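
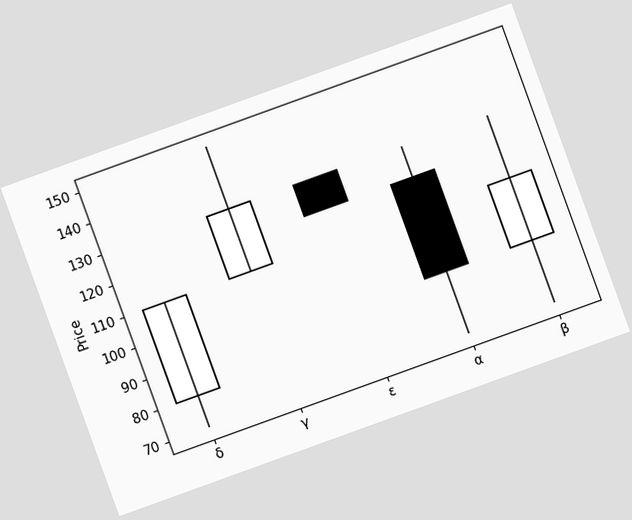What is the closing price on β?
The chart is tilted about 20° counter-clockwise. The β candle closes at 110.

110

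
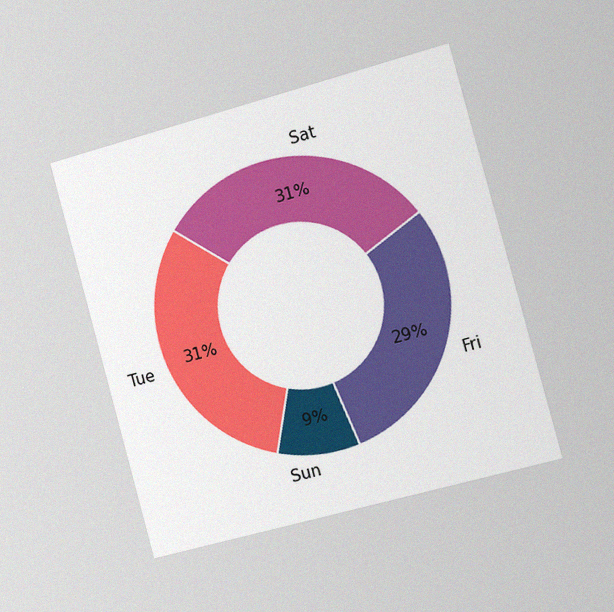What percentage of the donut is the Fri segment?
The chart is tilted about 15° counter-clockwise and viewed slightly from the right, with some photo noise. The Fri segment takes up 29% of the ring.

29%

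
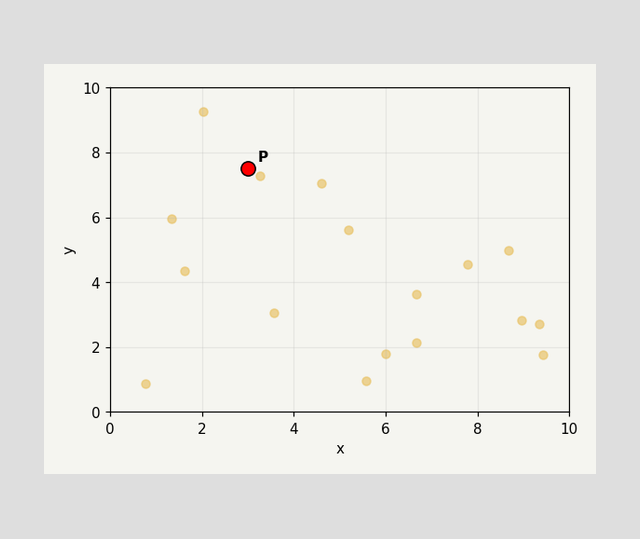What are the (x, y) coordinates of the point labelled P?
(3, 7.5)

Following the gridlines from P to each axis, P sits at (3, 7.5).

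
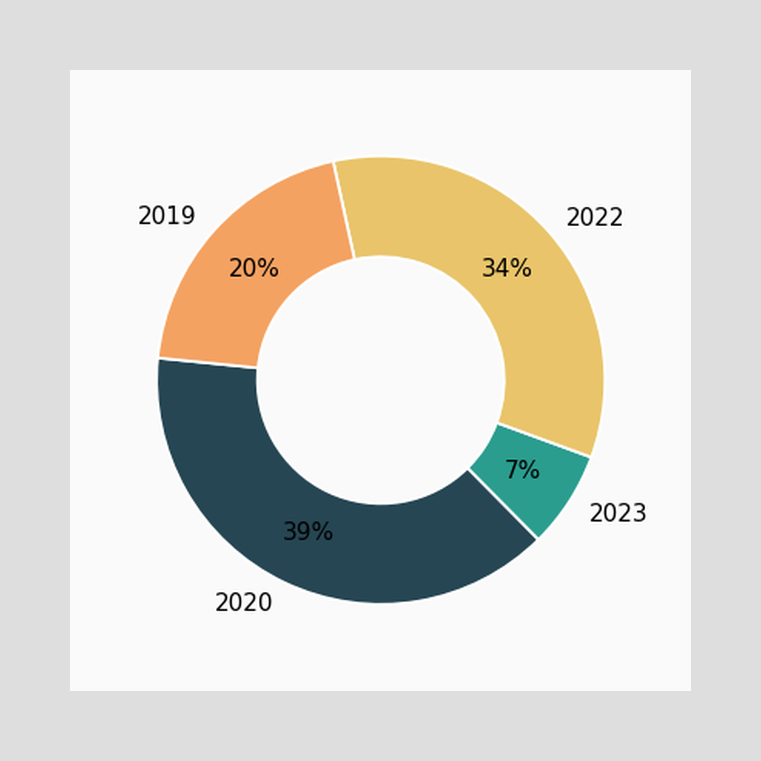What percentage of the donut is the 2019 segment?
20%

The 2019 segment takes up 20% of the ring.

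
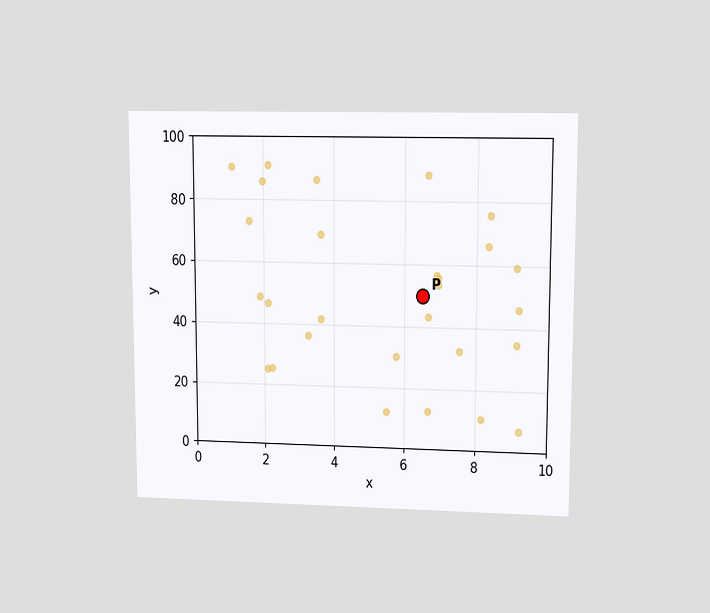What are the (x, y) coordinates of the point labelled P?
The chart is viewed at a slight angle. Following the gridlines from P to each axis, P sits at (6.5, 50).

(6.5, 50)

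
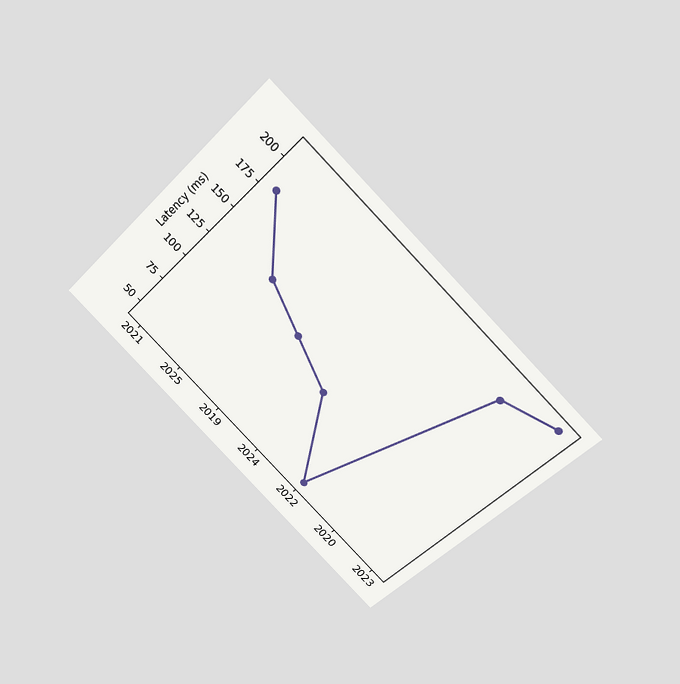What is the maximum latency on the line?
210ms

The chart is tilted about 45° clockwise and viewed slightly from above. The highest point is at 2023, and reading across to the y-axis gives 210ms.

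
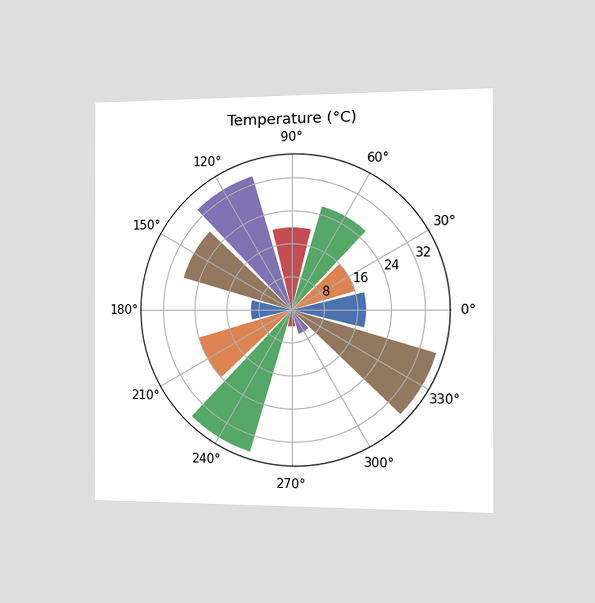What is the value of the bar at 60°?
The chart is viewed slightly from the right. The bar at 60° reaches 26°C on the radial axis.

26°C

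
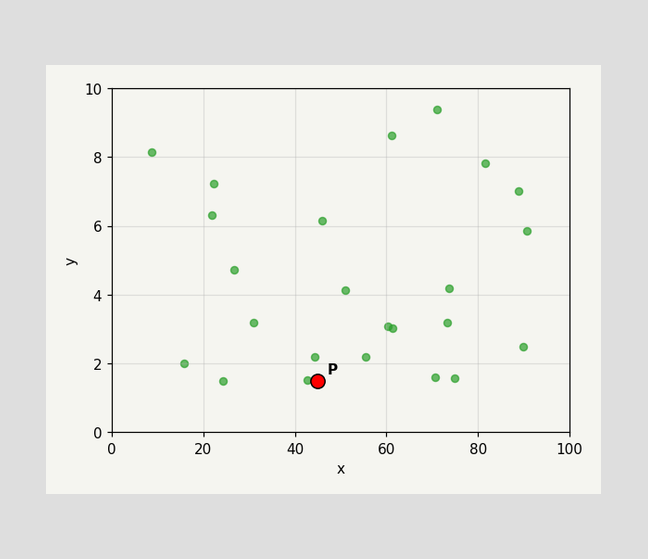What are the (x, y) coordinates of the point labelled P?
Following the gridlines from P to each axis, P sits at (45, 1.5).

(45, 1.5)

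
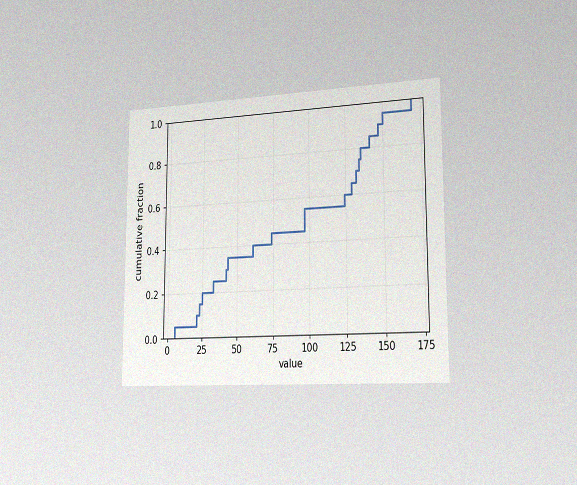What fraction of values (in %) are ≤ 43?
35%

The chart is viewed slightly from the right, with some photo noise. At x=43 the ECDF step is at 35%.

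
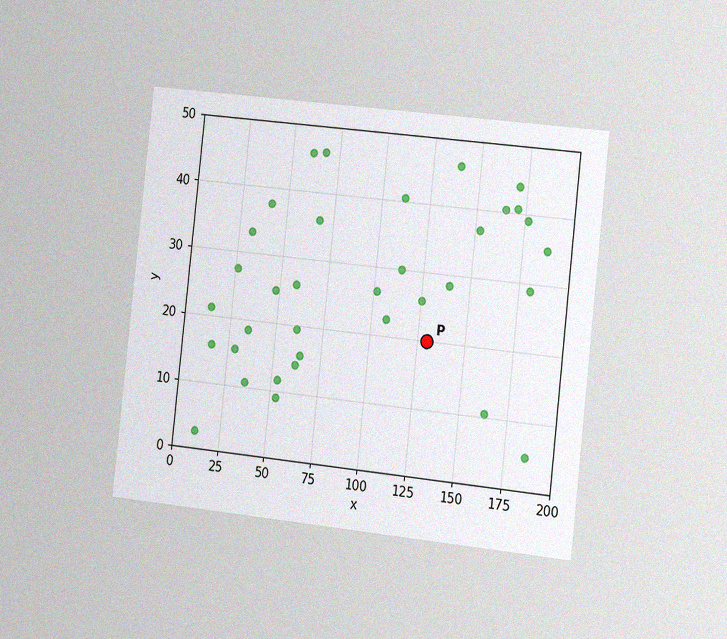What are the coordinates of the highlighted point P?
(130, 20)

The chart is tilted about 6° clockwise and viewed slightly from the right, with some photo noise. Following the gridlines from P to each axis, P sits at (130, 20).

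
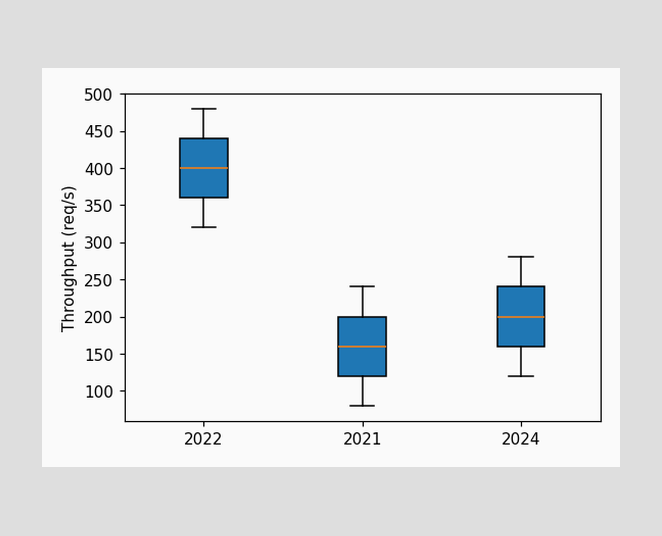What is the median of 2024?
200req/s

The median line in the 2024 box sits at 200req/s.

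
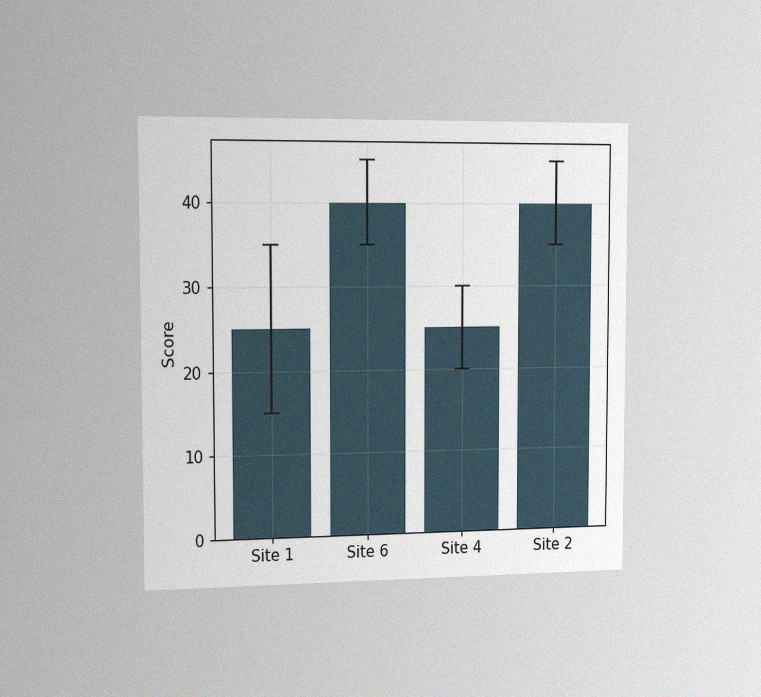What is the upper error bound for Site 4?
30

The chart is viewed slightly from the left, with some photo noise. The Site 4 bar's upper whisker reaches 30.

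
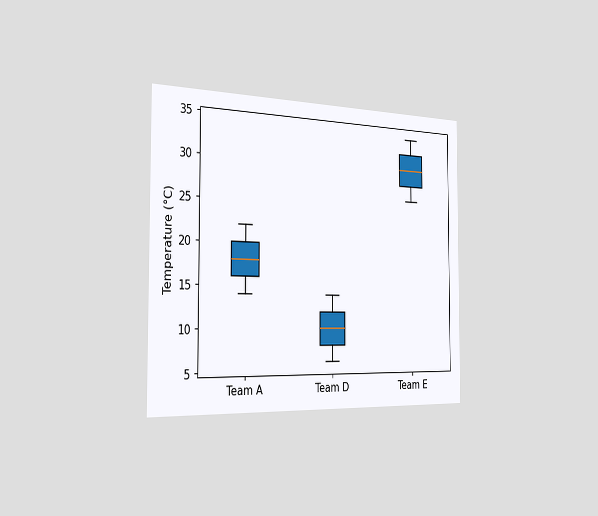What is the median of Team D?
10°C

The chart is viewed slightly from the left. The median line in the Team D box sits at 10°C.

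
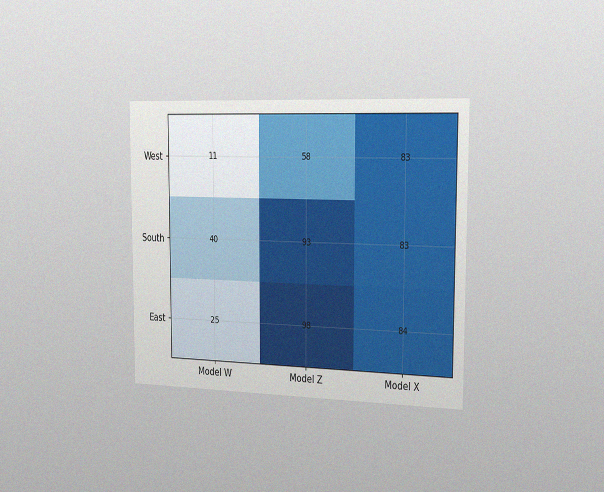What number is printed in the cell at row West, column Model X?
83

The chart is viewed slightly from the right, with some photo noise. The (West, Model X) cell reads 83.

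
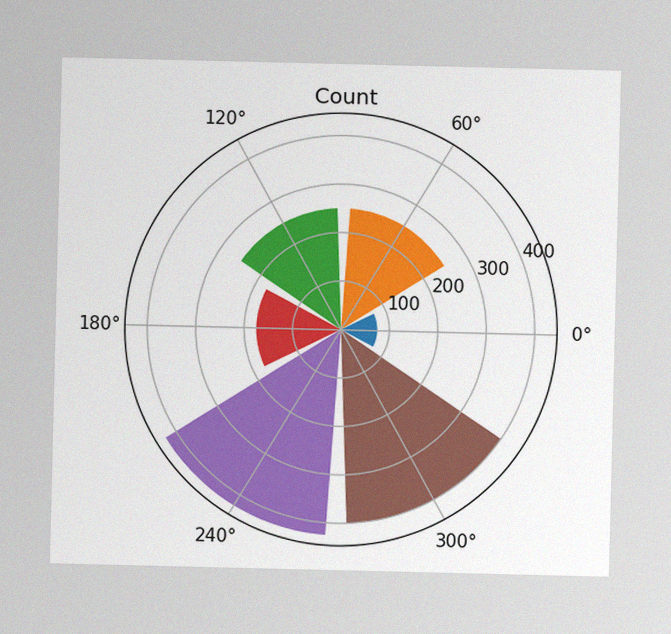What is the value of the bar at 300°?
The image has some photo noise and uneven lighting. The bar at 300° reaches 400 on the radial axis.

400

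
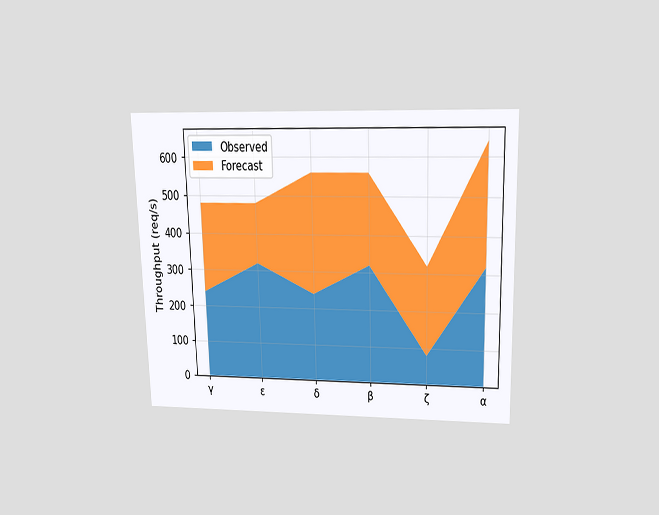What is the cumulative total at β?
560req/s

The chart is viewed slightly from above. The stacked total at β reaches 560req/s.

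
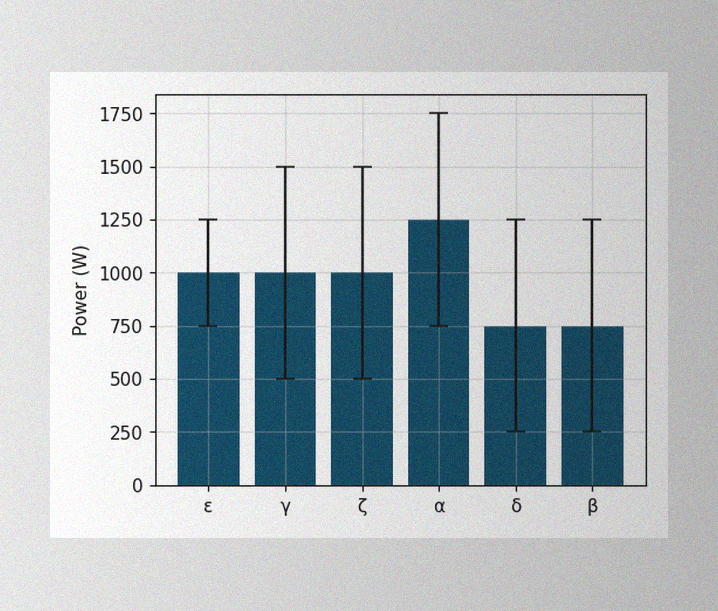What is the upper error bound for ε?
1250W

The image has some photo noise and uneven lighting. The ε bar's upper whisker reaches 1250W.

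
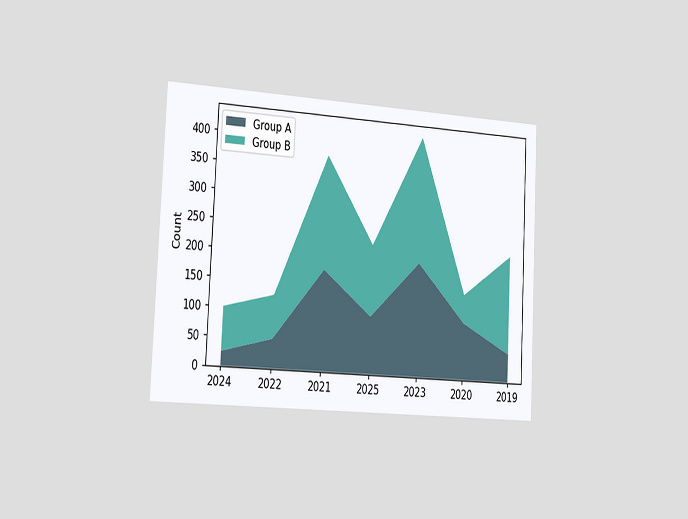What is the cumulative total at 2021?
375

The chart is tilted about 3° clockwise and viewed slightly from the left. The stacked total at 2021 reaches 375.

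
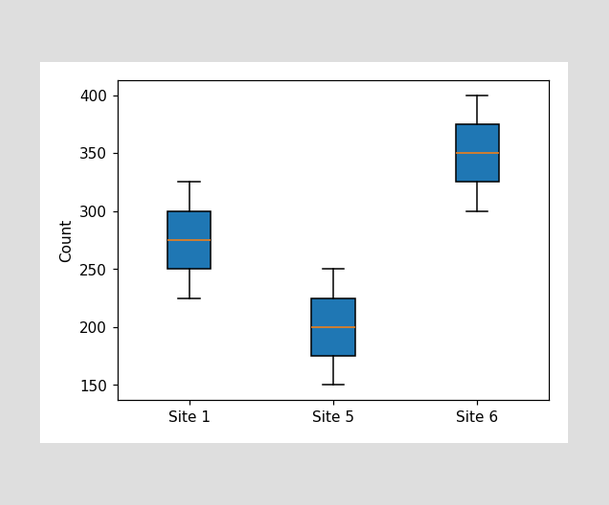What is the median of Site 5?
200

The median line in the Site 5 box sits at 200.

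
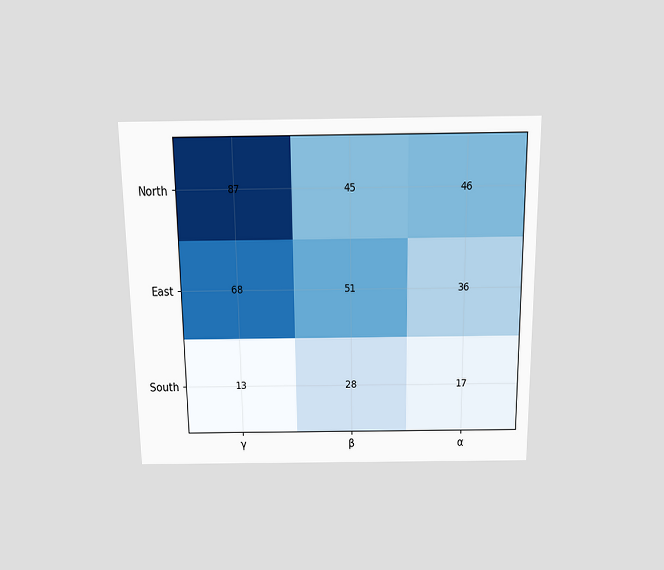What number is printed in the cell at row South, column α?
17

The chart is viewed slightly from above. The (South, α) cell reads 17.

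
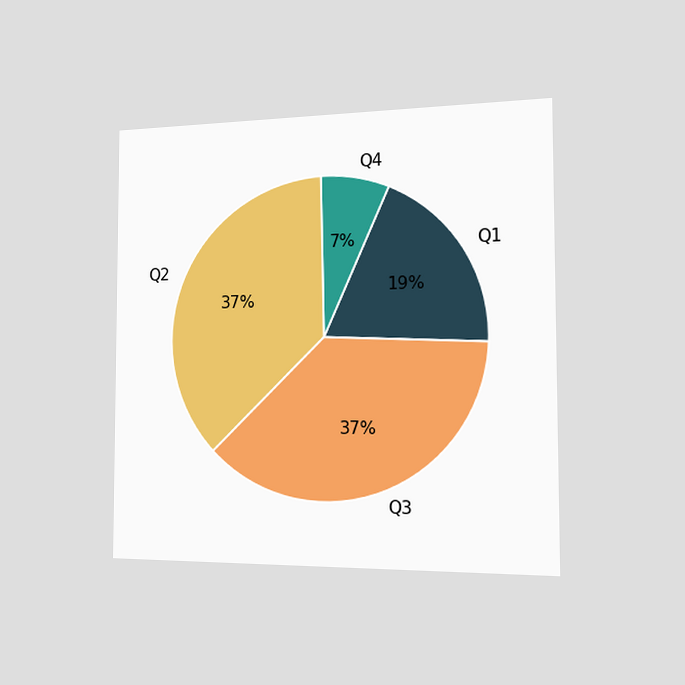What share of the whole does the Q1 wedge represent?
19%

The chart is viewed slightly from the right. The Q1 slice takes up 19% of the pie.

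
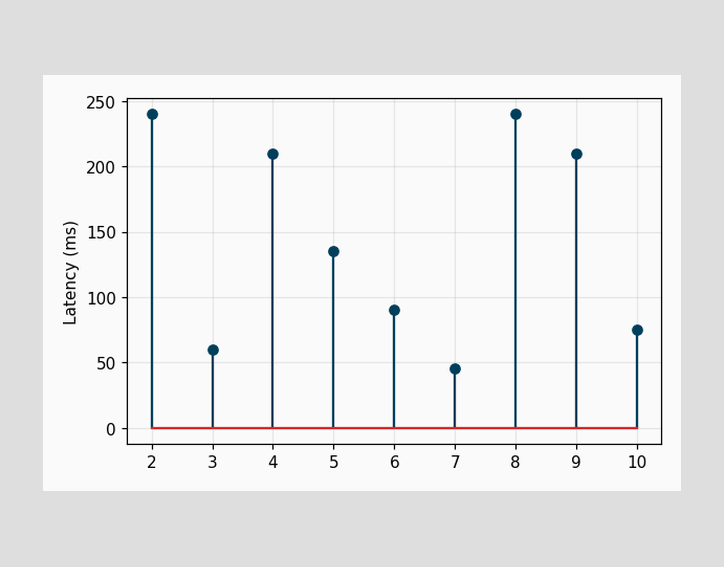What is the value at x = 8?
The stem at x=8 reaches 240ms.

240ms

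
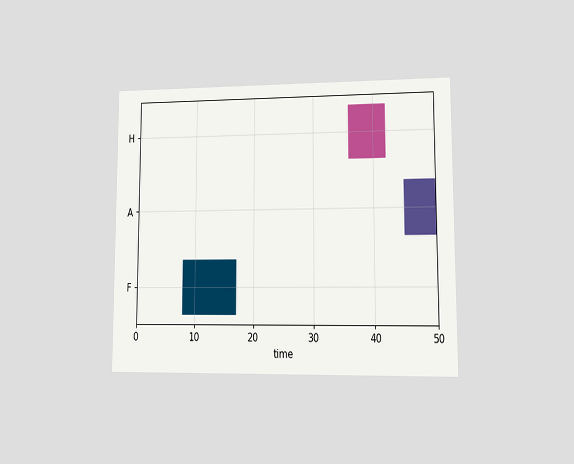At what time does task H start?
36

The chart is viewed at a slight angle. The H bar begins at t=36.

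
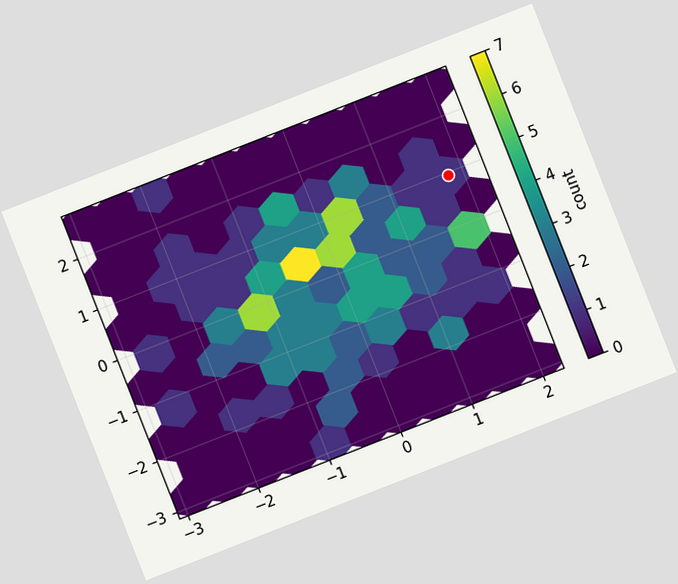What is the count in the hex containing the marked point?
The chart is tilted about 21° counter-clockwise. The marked hex reads 1 on the colorbar.

1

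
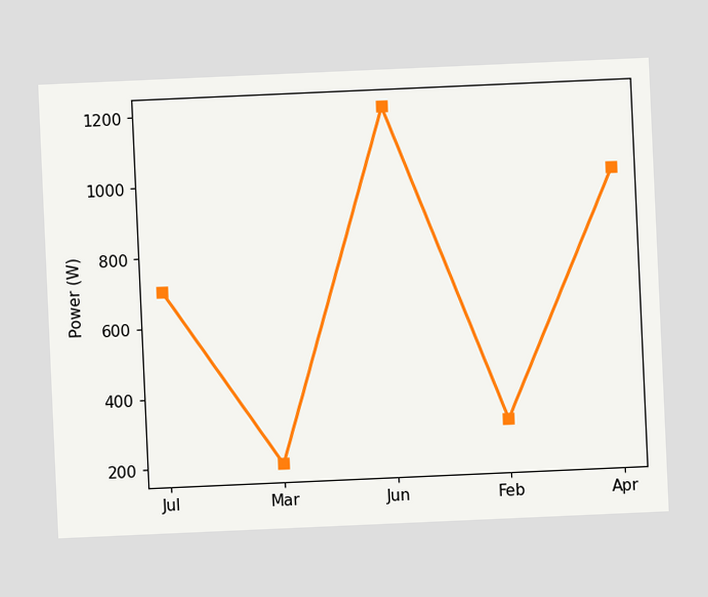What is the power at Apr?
1000W

The chart is tilted about 3° counter-clockwise. At Apr, the line is at 1000W.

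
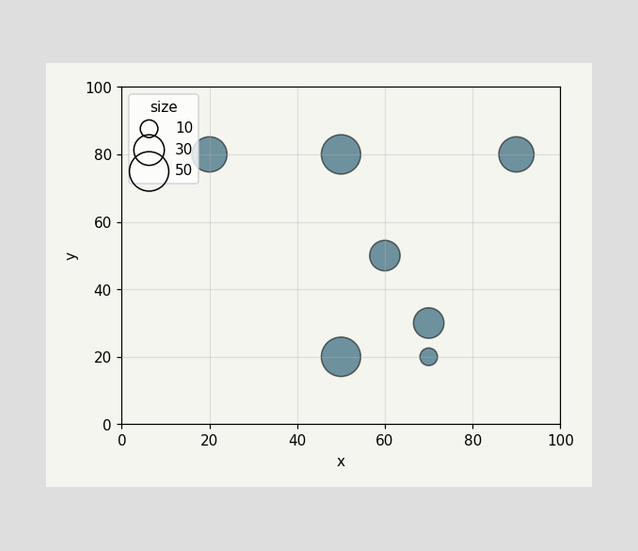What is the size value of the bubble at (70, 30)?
Matching the bubble at (70, 30) against the size legend gives 30.

30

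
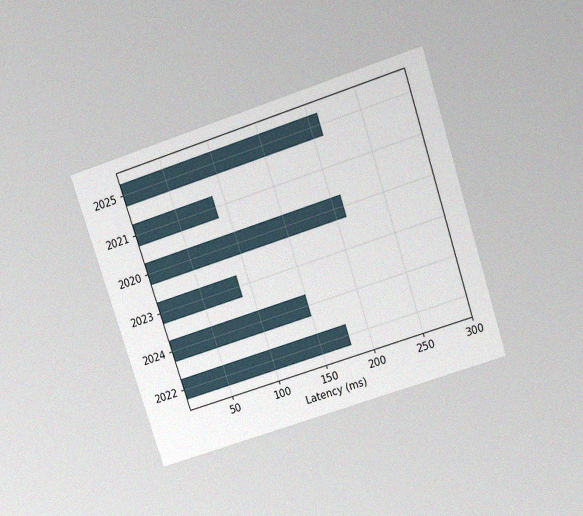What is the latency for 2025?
210ms

The chart is tilted about 18° counter-clockwise and viewed slightly from above, with some photo noise. Reading along the chart's x-axis, the 2025 bar reaches 210ms.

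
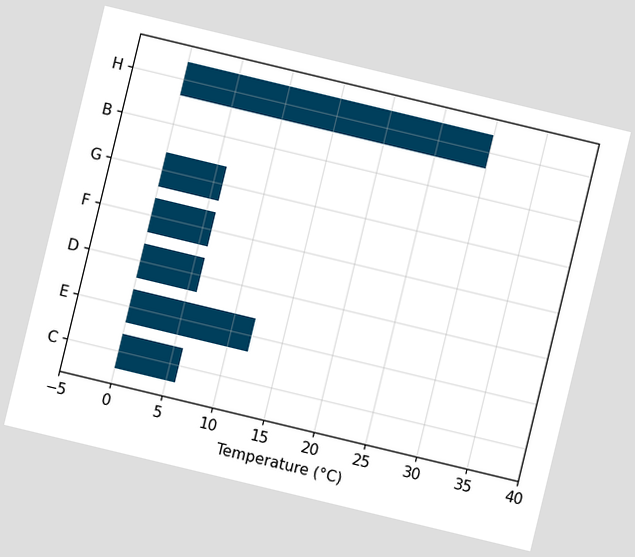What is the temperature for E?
The chart is tilted about 14° clockwise. Reading along the chart's x-axis, the E bar reaches 12°C.

12°C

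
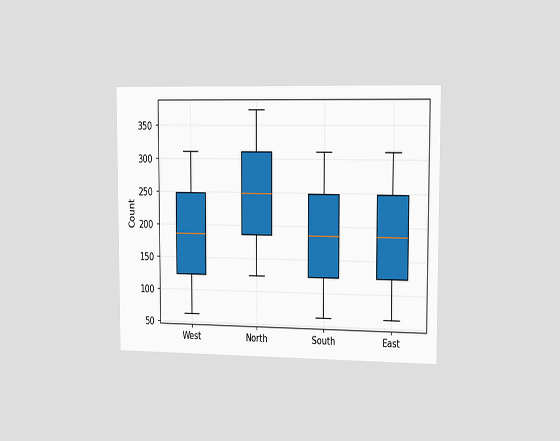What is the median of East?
186

The chart is viewed slightly from the right. The median line in the East box sits at 186.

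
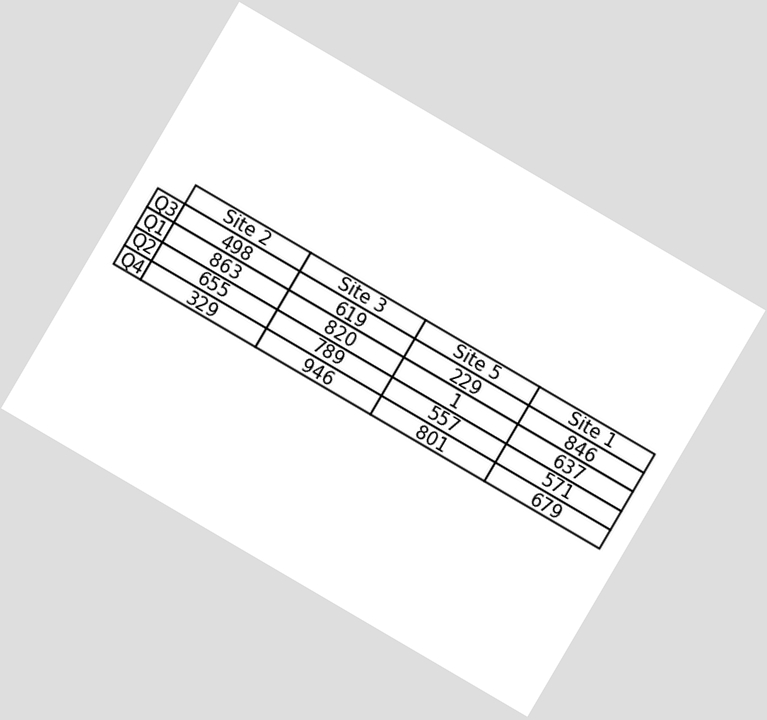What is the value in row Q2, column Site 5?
557

The chart is tilted about 30° clockwise. The (Q2, Site 5) cell reads 557.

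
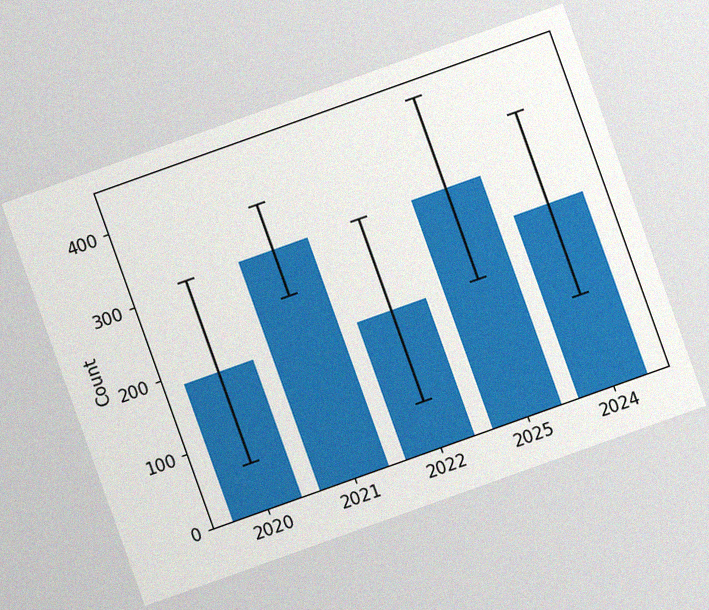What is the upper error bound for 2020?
The chart is tilted about 20° counter-clockwise, with some photo noise. The 2020 bar's upper whisker reaches 310.

310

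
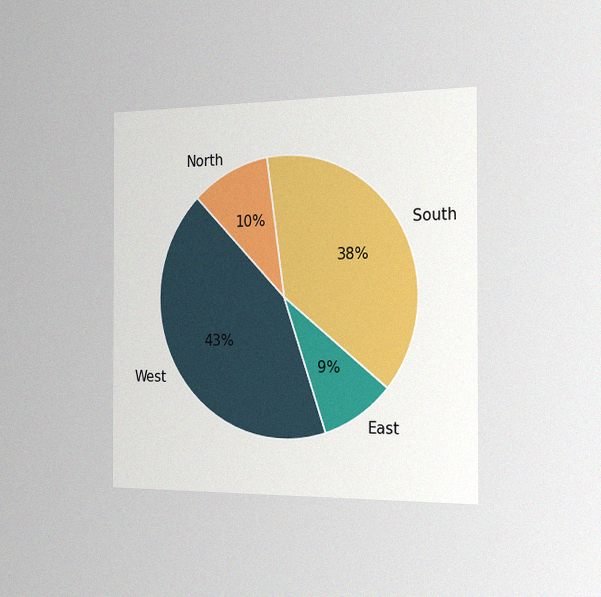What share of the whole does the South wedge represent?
The chart is viewed slightly from the right, with some photo noise. The South slice takes up 38% of the pie.

38%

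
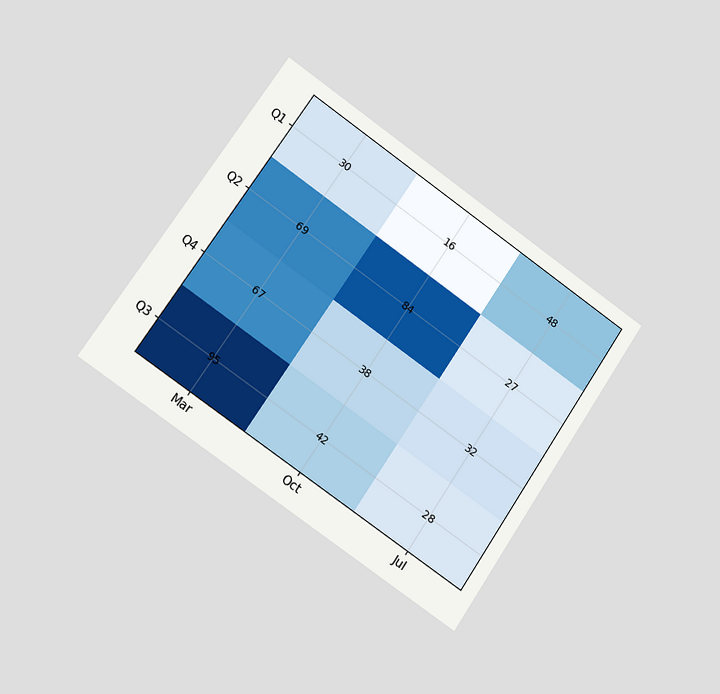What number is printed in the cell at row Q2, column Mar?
69

The chart is tilted about 34° clockwise and viewed slightly from the left. The (Q2, Mar) cell reads 69.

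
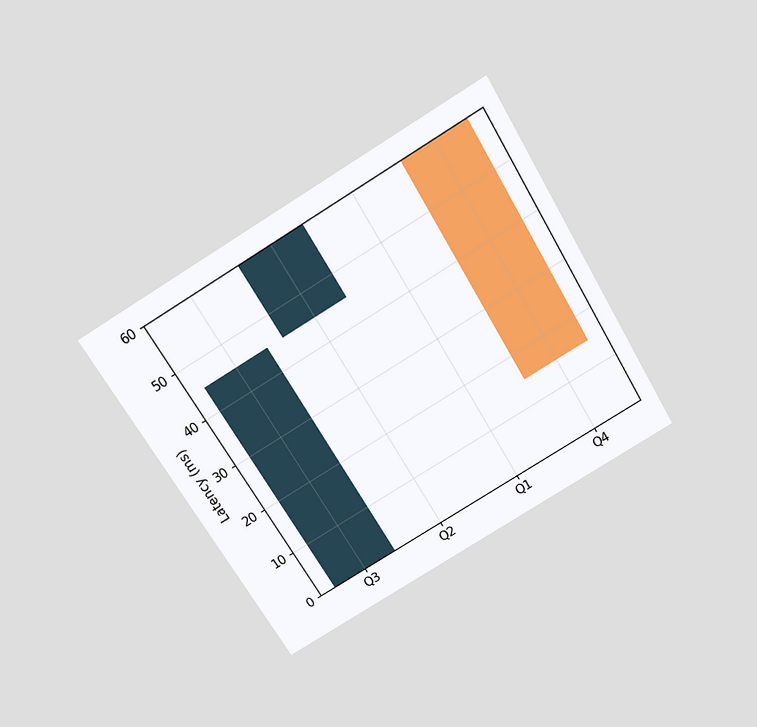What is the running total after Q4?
The chart is tilted about 31° counter-clockwise and viewed slightly from above. After Q4 the running total reaches 15ms.

15ms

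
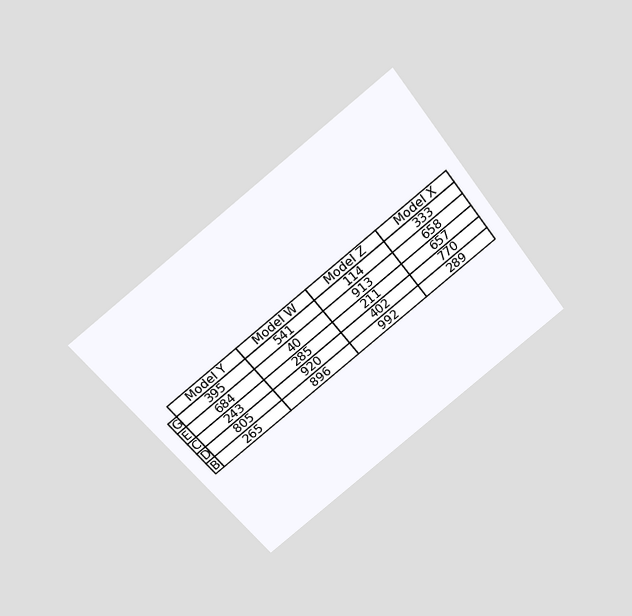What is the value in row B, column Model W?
The chart is tilted about 38° counter-clockwise and viewed slightly from above. The (B, Model W) cell reads 896.

896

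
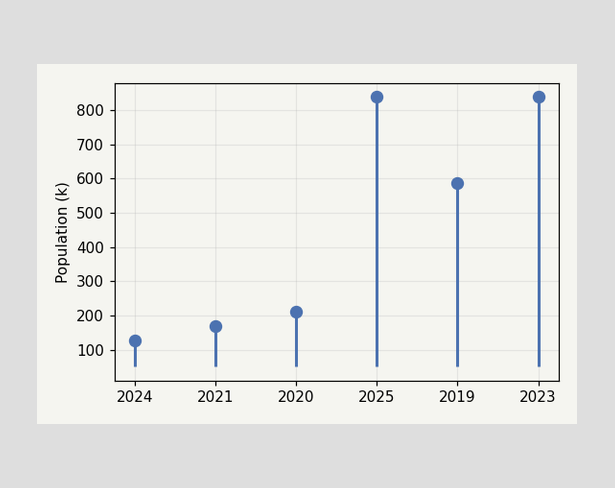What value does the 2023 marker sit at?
The 2023 marker sits at 840k.

840k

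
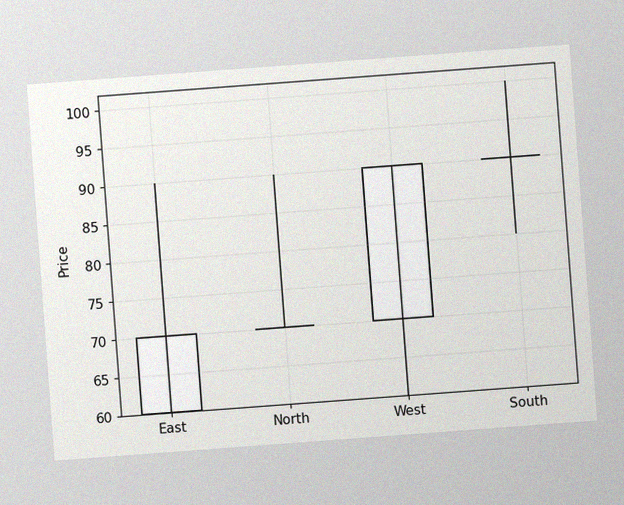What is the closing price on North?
70

The chart is tilted about 4° counter-clockwise, with some photo noise. The North candle closes at 70.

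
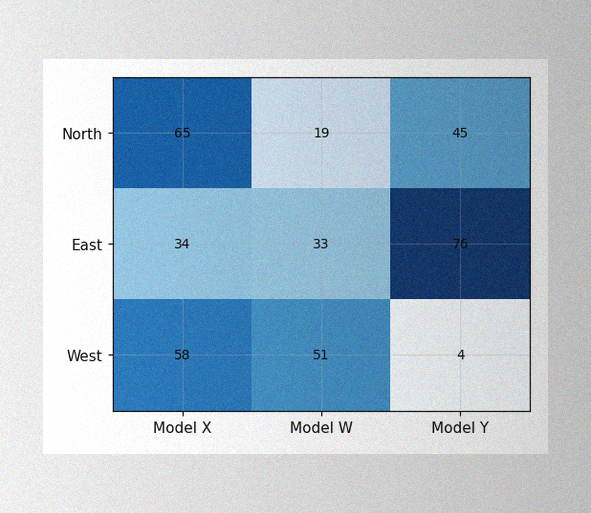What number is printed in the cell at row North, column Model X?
65

The image has some photo noise and uneven lighting. The (North, Model X) cell reads 65.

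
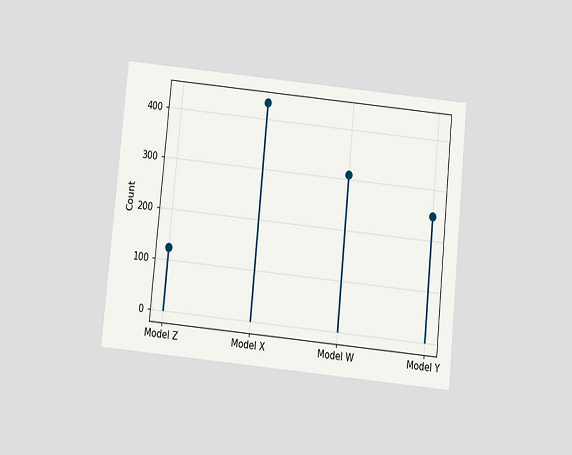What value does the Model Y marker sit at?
248

The chart is tilted about 6° clockwise and viewed slightly from below. The Model Y marker sits at 248.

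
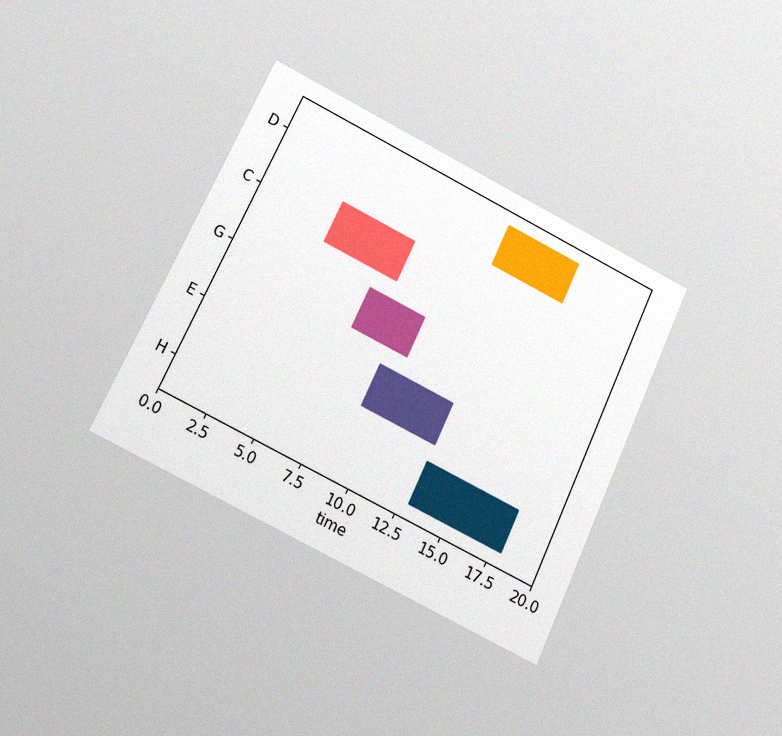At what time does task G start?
The chart is tilted about 25° clockwise and viewed at a slight angle, with some photo noise. The G bar begins at t=7.

7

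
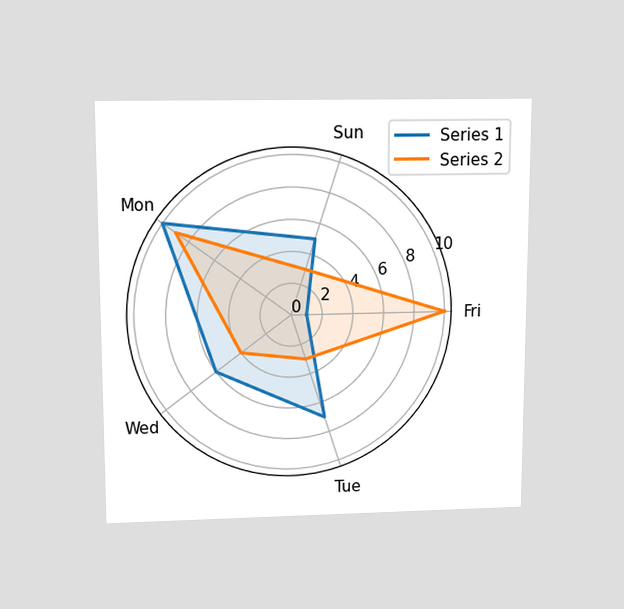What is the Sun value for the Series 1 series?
The chart is viewed slightly from above. On the Sun axis, Series 1 reaches 5.

5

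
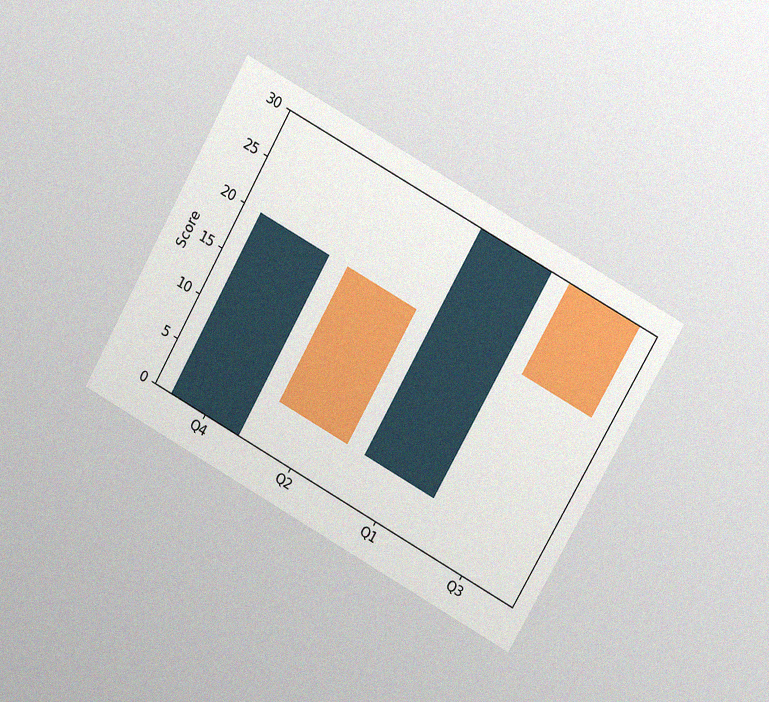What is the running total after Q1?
The chart is tilted about 29° clockwise and viewed at a slight angle, with some photo noise. After Q1 the running total reaches 30.

30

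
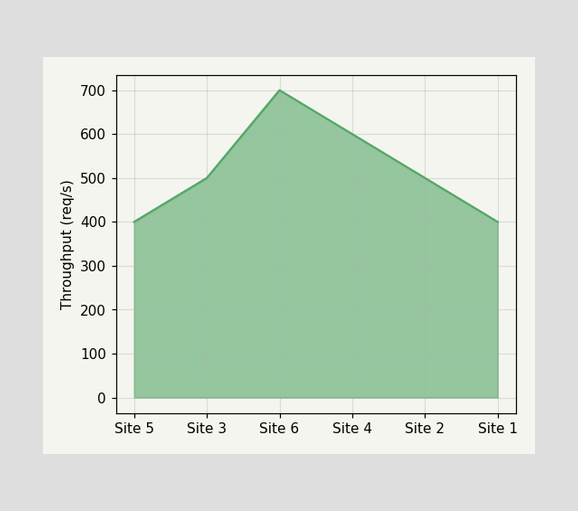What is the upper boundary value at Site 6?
At Site 6 the upper boundary is at 700req/s.

700req/s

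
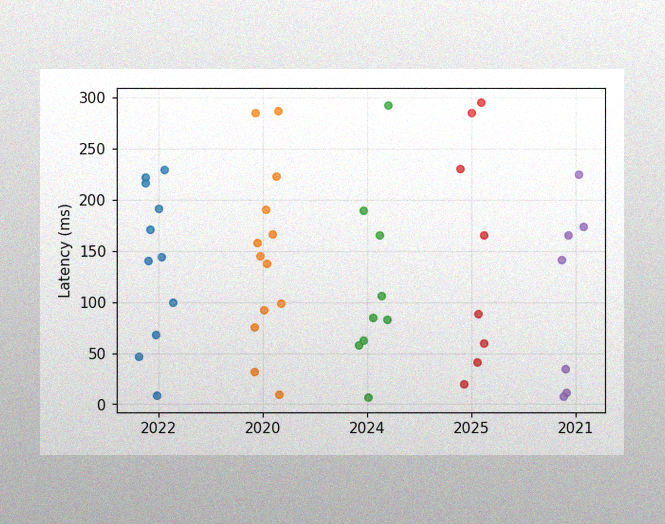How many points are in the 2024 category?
9

The image has some photo noise and uneven lighting. Counting the markers in the 2024 column gives 9.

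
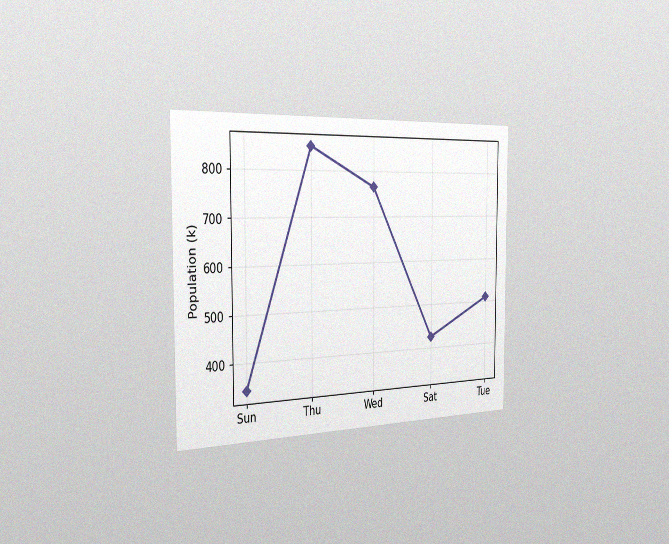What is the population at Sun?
The chart is viewed slightly from the left, with some photo noise. At Sun, the line is at 340k.

340k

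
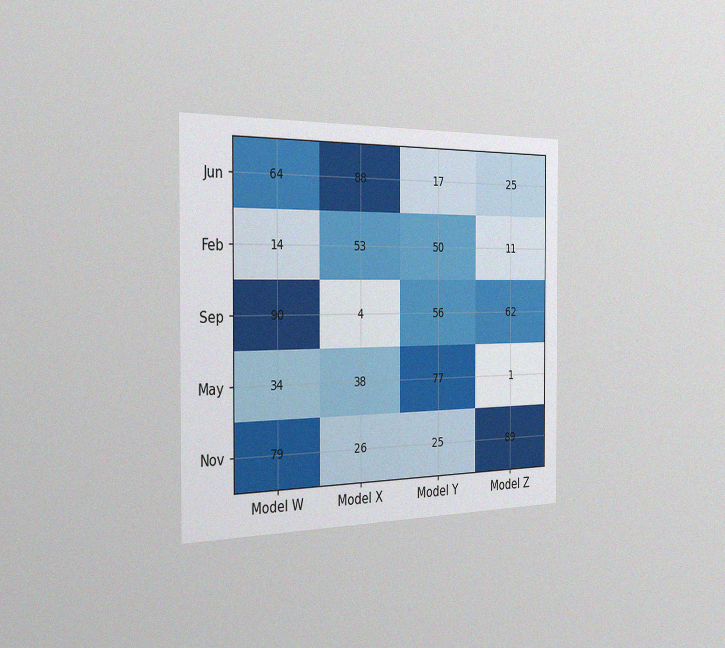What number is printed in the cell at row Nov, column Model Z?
The chart is viewed slightly from the left, with some photo noise. The (Nov, Model Z) cell reads 89.

89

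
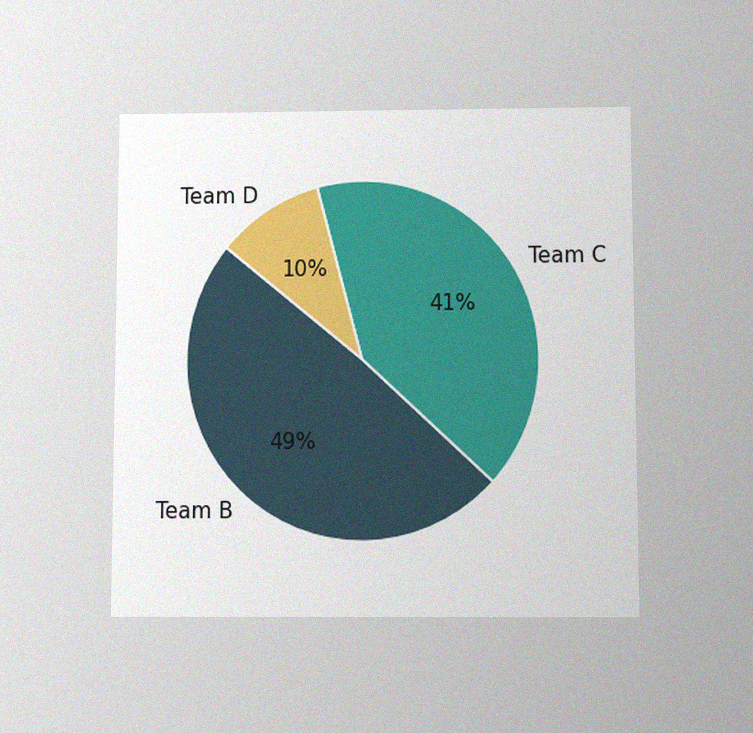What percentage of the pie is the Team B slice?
49%

The chart is viewed slightly from below, with some photo noise. The Team B slice takes up 49% of the pie.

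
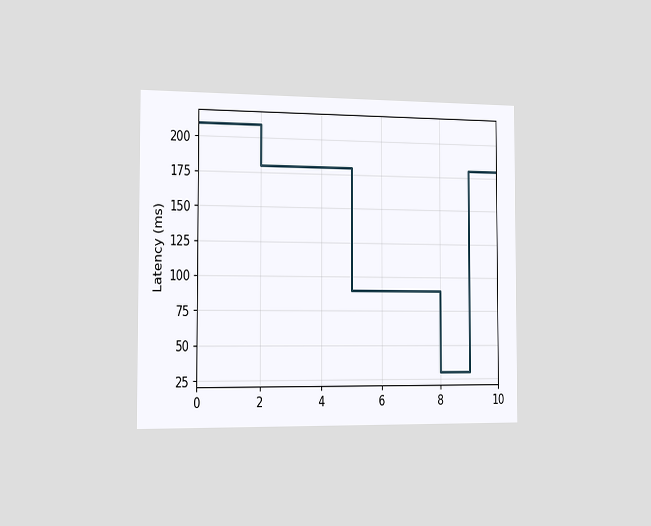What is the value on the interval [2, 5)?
The chart is viewed slightly from the left. On [2, 5) the step sits at 180ms.

180ms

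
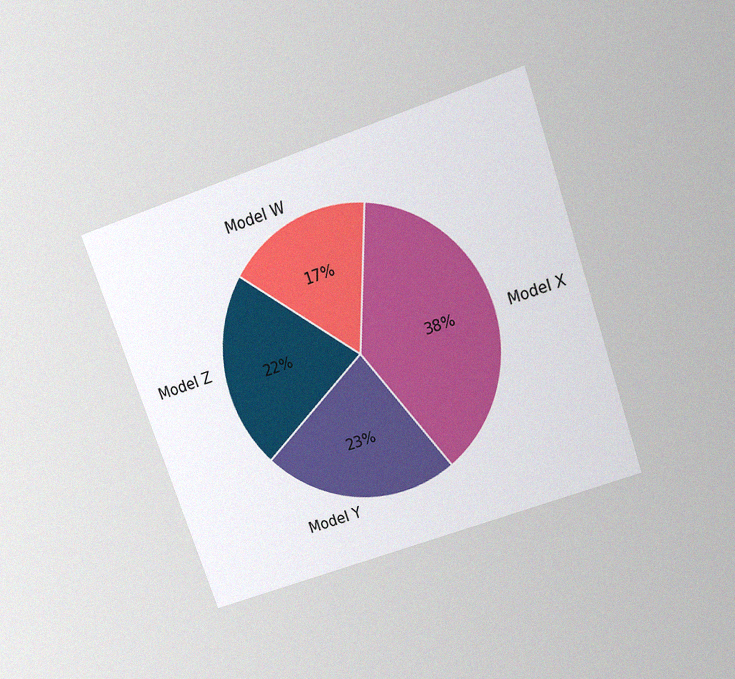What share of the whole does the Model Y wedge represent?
23%

The chart is tilted about 19° counter-clockwise and viewed slightly from above, with some photo noise. The Model Y slice takes up 23% of the pie.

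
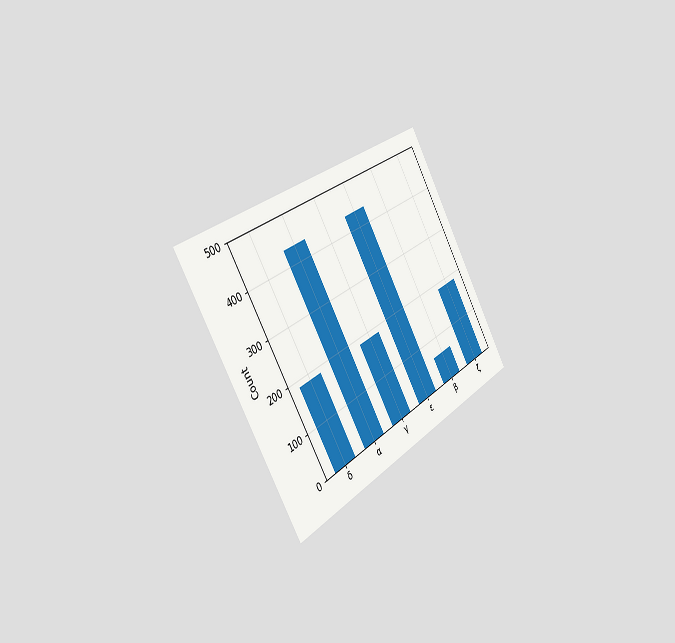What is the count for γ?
The chart is tilted about 31° counter-clockwise and viewed slightly from the left. Reading along the chart's y-axis, the γ bar reaches 186.

186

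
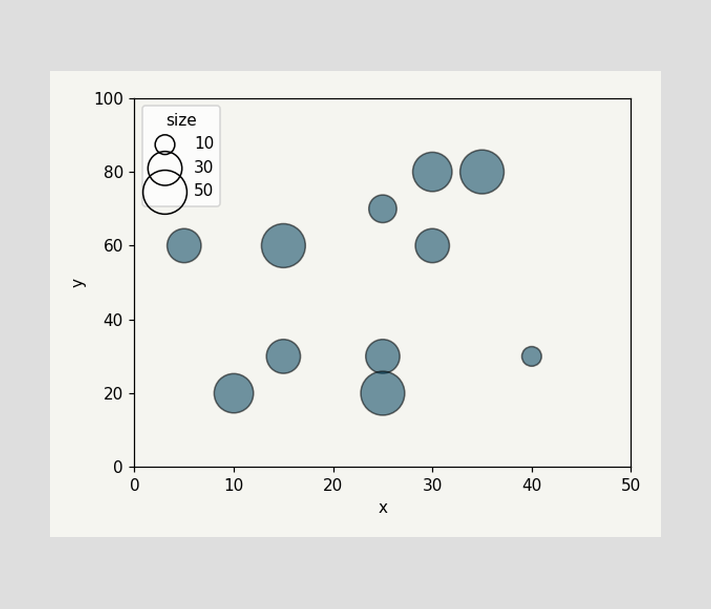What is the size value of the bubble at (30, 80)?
Matching the bubble at (30, 80) against the size legend gives 40.

40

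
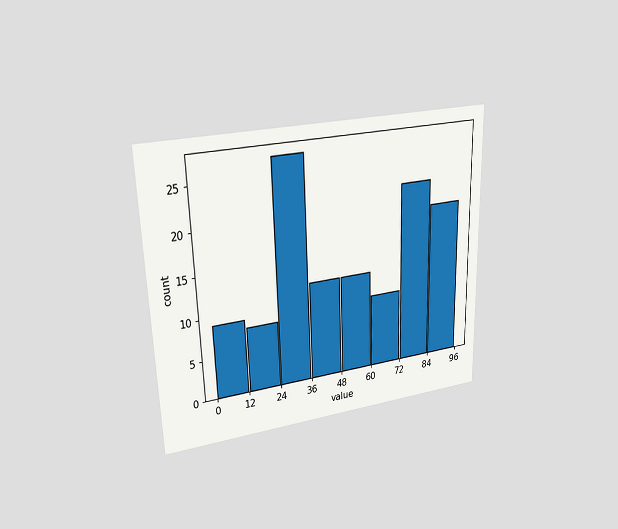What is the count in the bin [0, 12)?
The chart is viewed at a slight angle. The [0, 12) bin has height 9.

9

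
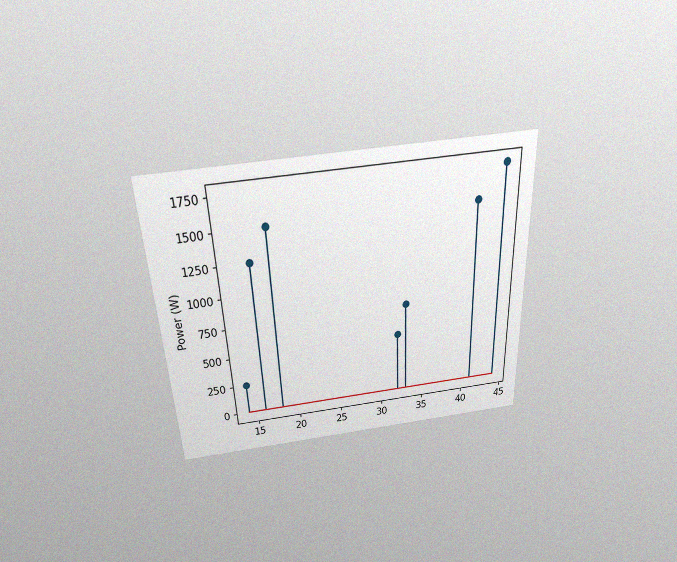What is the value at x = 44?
1750W

The chart is tilted about 3° counter-clockwise and viewed slightly from above, with some photo noise. The stem at x=44 reaches 1750W.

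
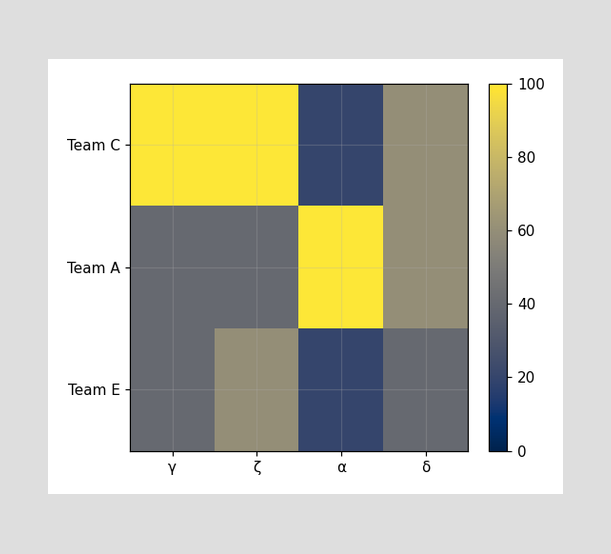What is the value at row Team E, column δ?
40

Matching cell (Team E, δ) against the colorbar gives 40.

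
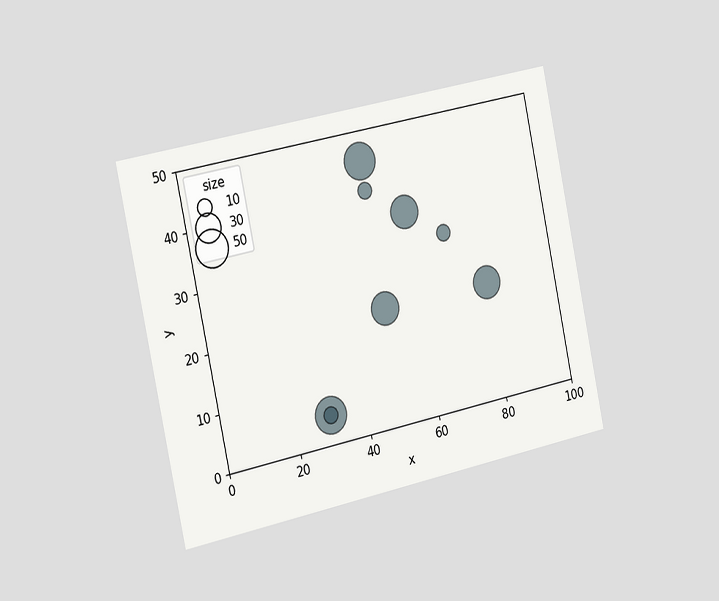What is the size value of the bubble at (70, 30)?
The chart is tilted about 12° counter-clockwise and viewed slightly from the left. Matching the bubble at (70, 30) against the size legend gives 10.

10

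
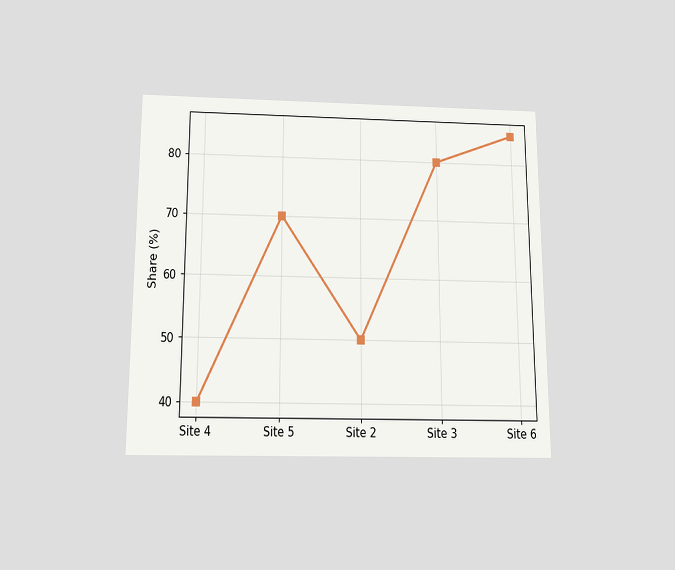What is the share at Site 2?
50%

The chart is viewed slightly from below. At Site 2, the line is at 50%.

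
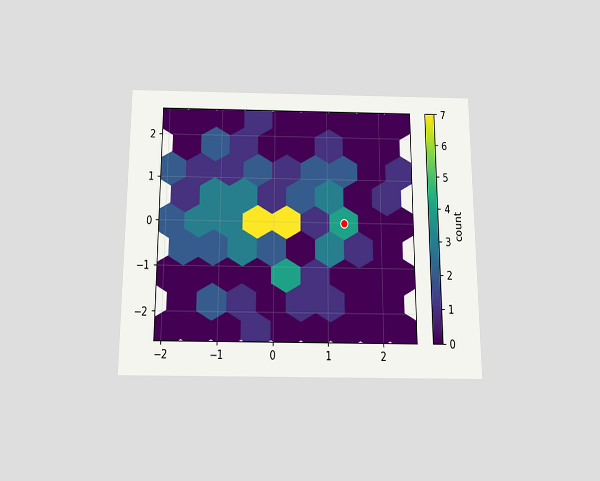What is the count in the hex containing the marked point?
4

The chart is viewed slightly from below. The marked hex reads 4 on the colorbar.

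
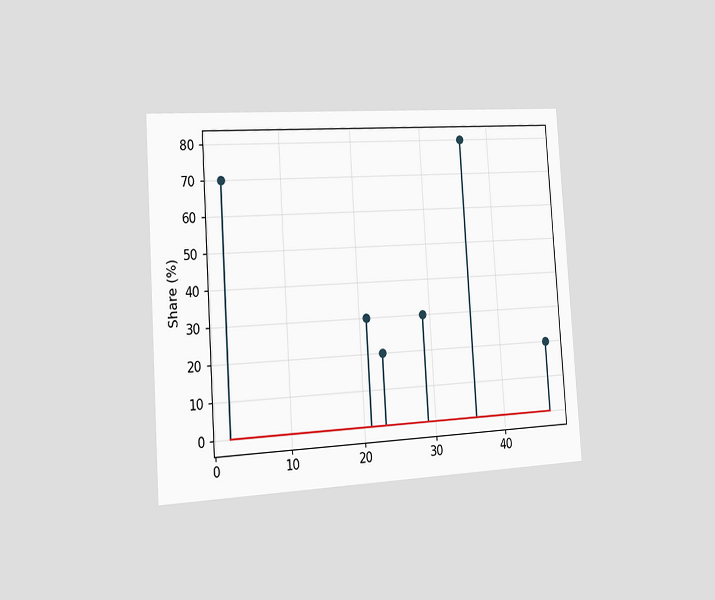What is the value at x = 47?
The chart is tilted about 4° counter-clockwise and viewed slightly from the left. The stem at x=47 reaches 20%.

20%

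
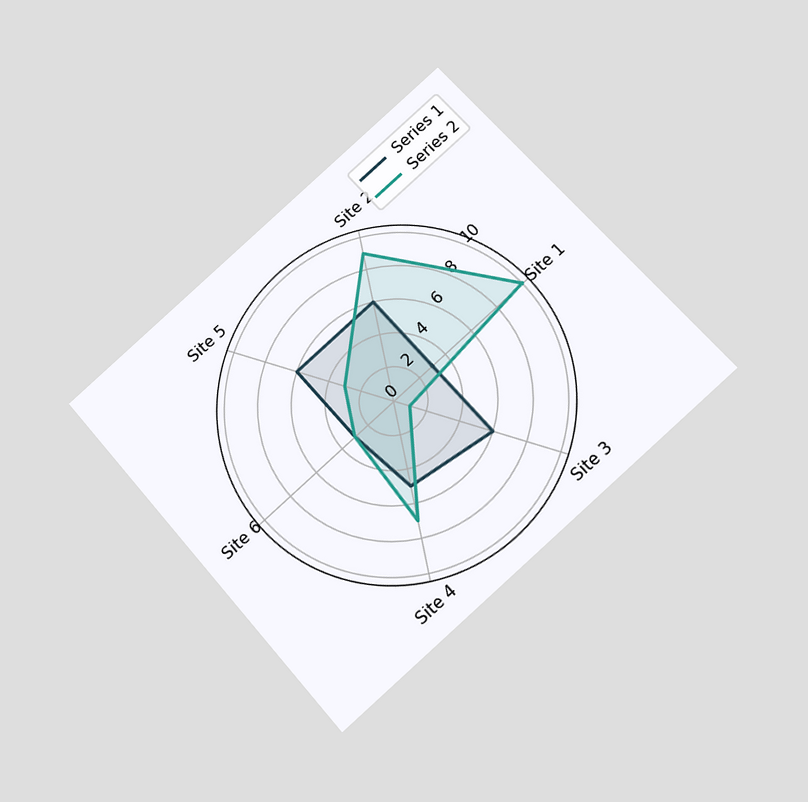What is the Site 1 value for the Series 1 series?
3

The chart is tilted about 42° counter-clockwise and viewed slightly from below. On the Site 1 axis, Series 1 reaches 3.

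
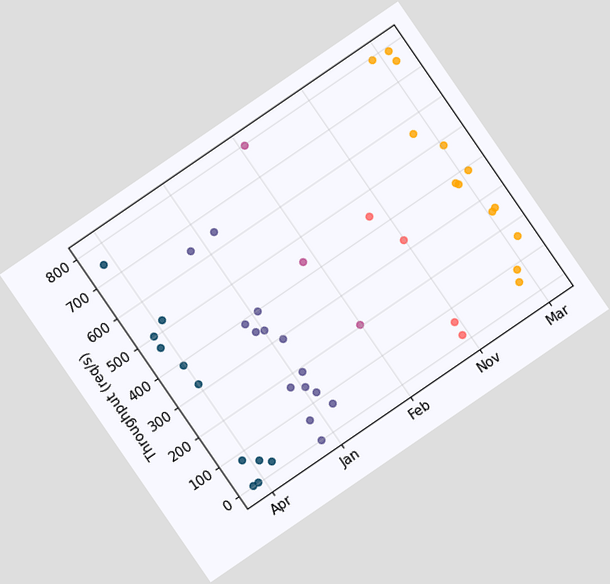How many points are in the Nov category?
4

The chart is tilted about 34° counter-clockwise. Counting the markers in the Nov column gives 4.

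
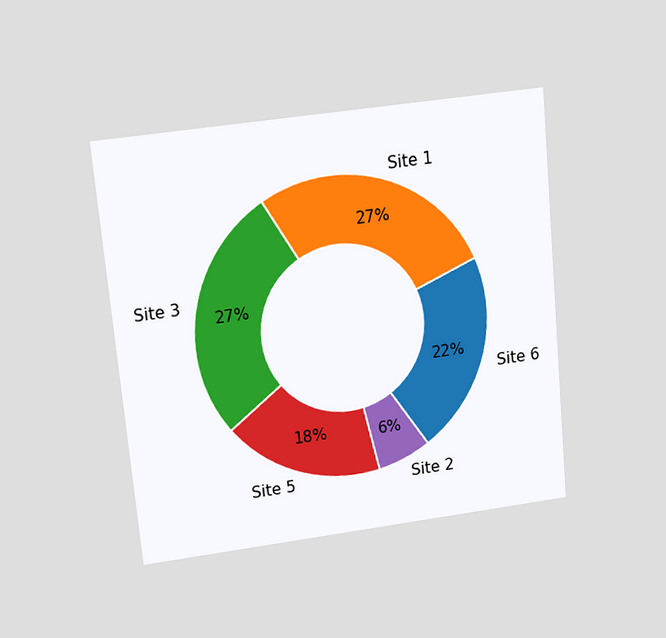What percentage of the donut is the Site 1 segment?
The chart is tilted about 5° counter-clockwise and viewed slightly from above. The Site 1 segment takes up 27% of the ring.

27%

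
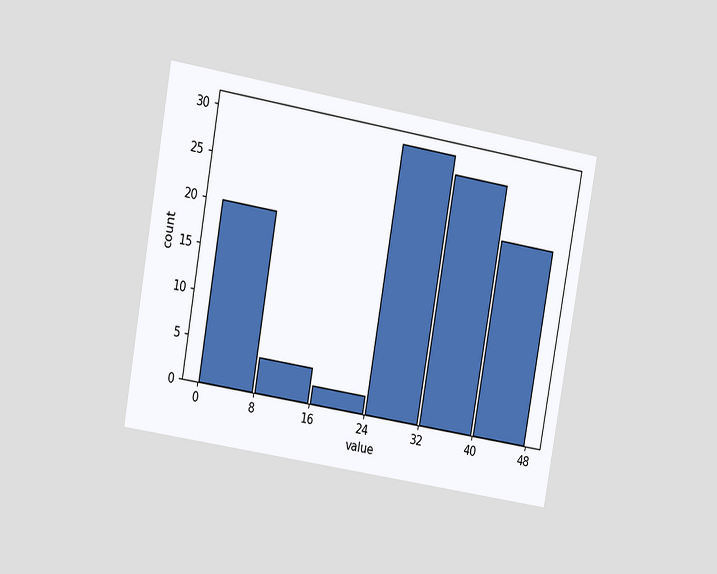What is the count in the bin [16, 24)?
The chart is tilted about 10° clockwise and viewed at a slight angle. The [16, 24) bin has height 2.

2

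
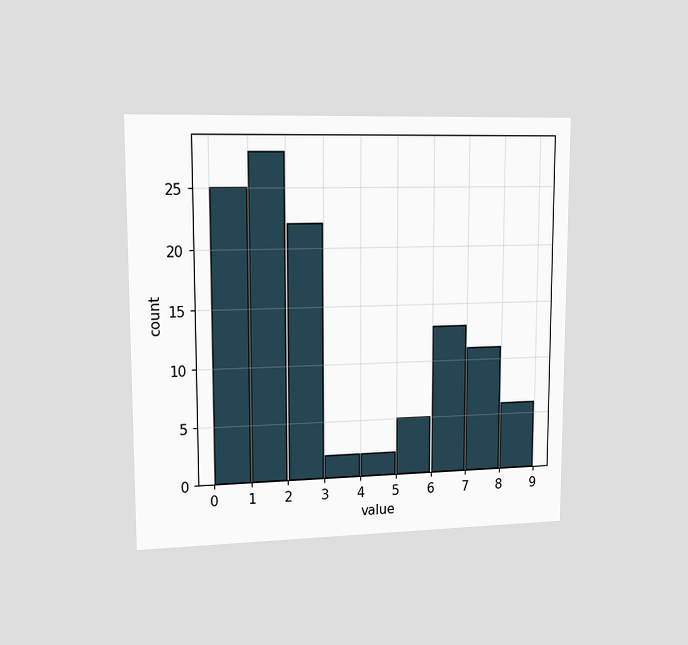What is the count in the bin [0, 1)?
The chart is viewed slightly from the left. The [0, 1) bin has height 25.

25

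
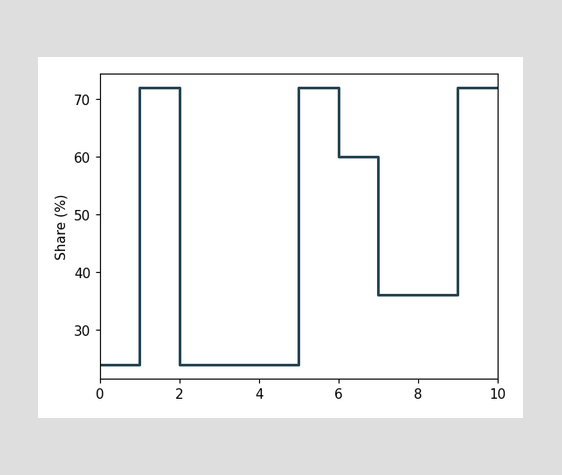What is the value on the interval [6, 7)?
60%

On [6, 7) the step sits at 60%.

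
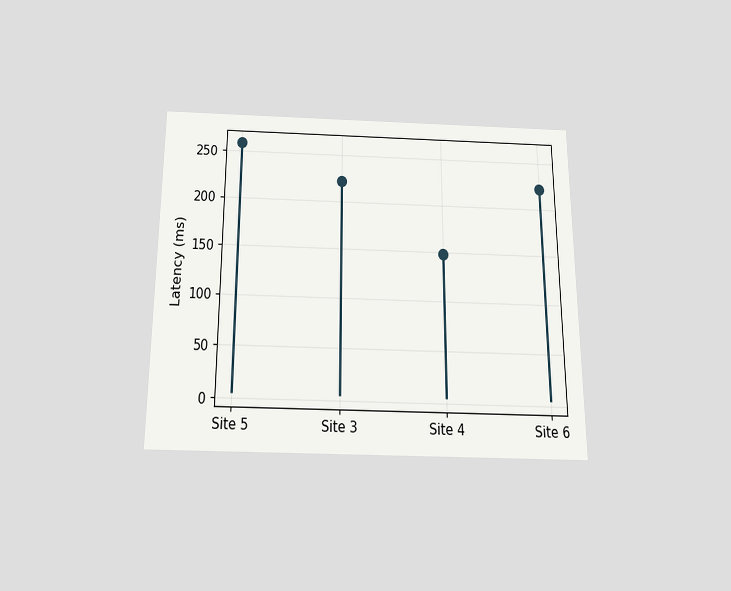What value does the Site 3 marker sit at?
The chart is viewed slightly from below. The Site 3 marker sits at 222ms.

222ms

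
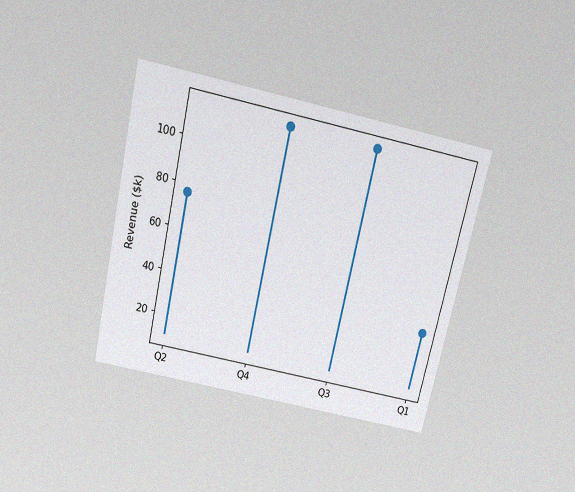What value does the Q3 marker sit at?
$114k

The chart is tilted about 13° clockwise and viewed slightly from above, with some photo noise. The Q3 marker sits at $114k.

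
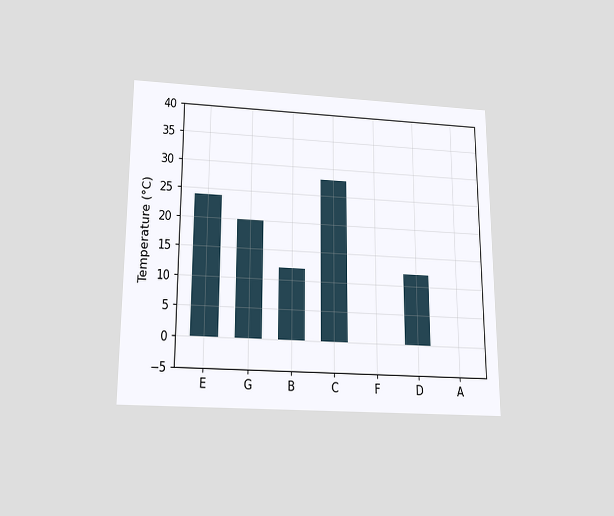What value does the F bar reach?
The chart is viewed slightly from below. Reading along the chart's y-axis, the F bar reaches 0°C.

0°C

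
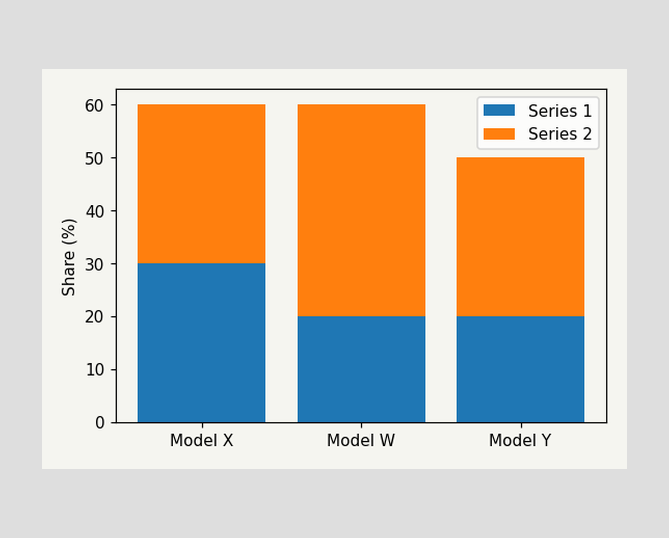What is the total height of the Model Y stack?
50%

The Model Y stack's top reaches 50% on the y-axis.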